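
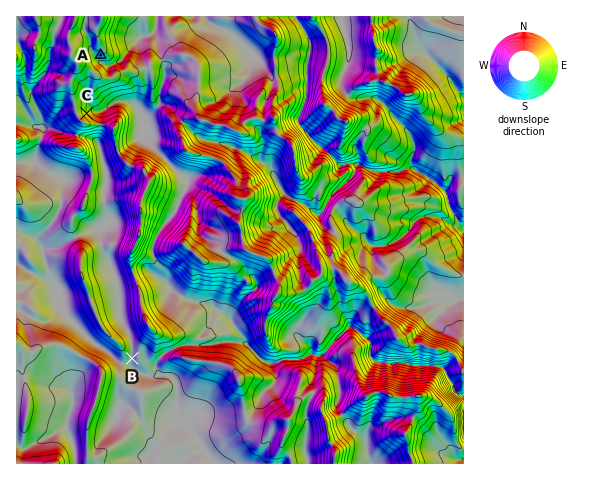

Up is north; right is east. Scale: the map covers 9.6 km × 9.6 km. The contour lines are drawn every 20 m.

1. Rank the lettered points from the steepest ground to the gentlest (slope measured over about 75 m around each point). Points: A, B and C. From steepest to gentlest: C A B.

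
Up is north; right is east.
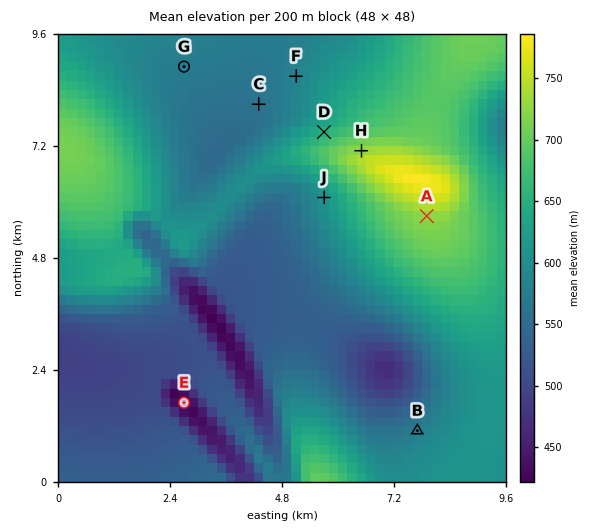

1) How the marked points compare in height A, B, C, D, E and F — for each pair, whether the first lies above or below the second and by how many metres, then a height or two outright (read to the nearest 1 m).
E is below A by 303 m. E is below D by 230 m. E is below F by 164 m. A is above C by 164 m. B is above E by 154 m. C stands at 560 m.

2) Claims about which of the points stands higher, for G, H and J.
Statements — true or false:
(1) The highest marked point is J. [false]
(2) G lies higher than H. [false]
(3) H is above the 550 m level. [true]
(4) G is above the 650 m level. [false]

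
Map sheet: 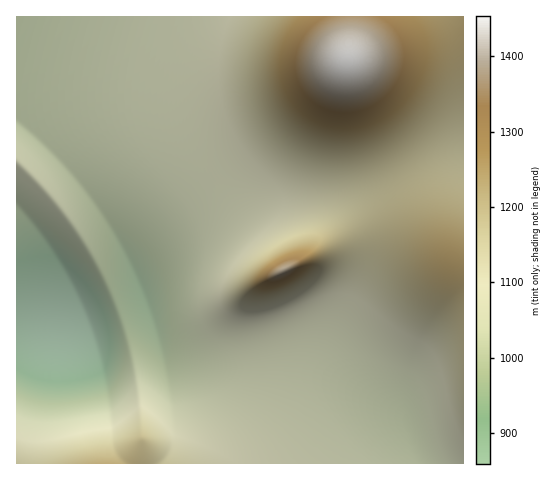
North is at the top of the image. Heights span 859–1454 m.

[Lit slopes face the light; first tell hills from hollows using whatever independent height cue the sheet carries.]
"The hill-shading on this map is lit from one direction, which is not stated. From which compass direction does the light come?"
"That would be N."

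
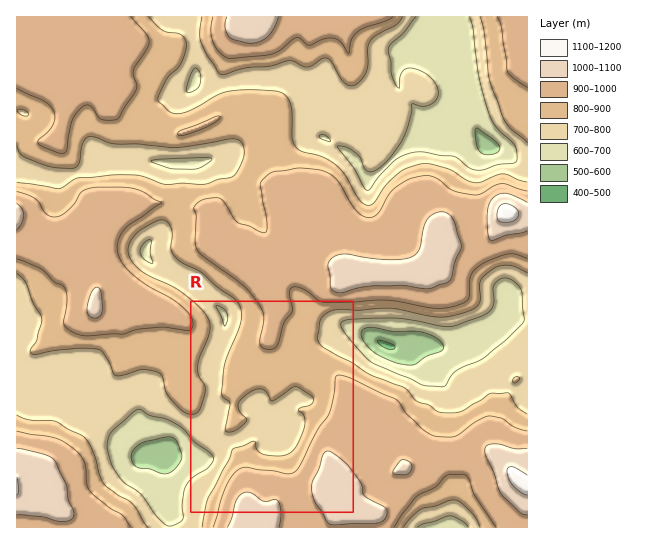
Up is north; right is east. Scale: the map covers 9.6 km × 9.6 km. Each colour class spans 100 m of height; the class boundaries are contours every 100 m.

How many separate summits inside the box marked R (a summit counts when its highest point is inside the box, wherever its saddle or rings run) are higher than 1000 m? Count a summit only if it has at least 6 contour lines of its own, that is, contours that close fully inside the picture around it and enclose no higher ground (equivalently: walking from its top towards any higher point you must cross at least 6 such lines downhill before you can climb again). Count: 0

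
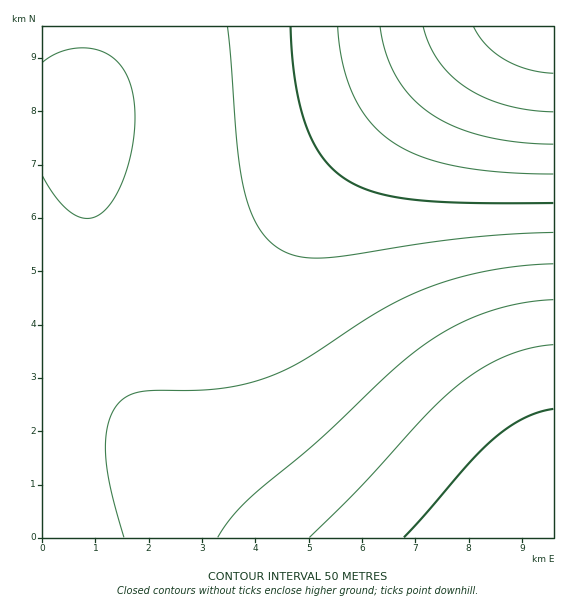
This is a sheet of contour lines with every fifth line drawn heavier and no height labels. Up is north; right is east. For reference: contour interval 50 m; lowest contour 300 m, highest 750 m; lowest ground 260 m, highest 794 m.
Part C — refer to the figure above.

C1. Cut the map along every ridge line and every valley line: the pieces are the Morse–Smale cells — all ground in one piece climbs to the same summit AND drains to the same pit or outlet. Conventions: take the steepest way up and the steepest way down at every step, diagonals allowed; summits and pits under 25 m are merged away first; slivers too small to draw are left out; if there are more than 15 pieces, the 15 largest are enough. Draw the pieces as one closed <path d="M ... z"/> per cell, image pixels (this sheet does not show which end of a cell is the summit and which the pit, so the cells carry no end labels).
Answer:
<path d="M553 26l-511 1 0 86 30 2 6 4 7 65 16 115 12 57 9 27 19 34 30 38 37 35 56 48 290-1z"/><path d="M63 114l-21 1 0 422 221 1-92-83-24-28-20-32-14-39-10-41-18-131-7-65z"/>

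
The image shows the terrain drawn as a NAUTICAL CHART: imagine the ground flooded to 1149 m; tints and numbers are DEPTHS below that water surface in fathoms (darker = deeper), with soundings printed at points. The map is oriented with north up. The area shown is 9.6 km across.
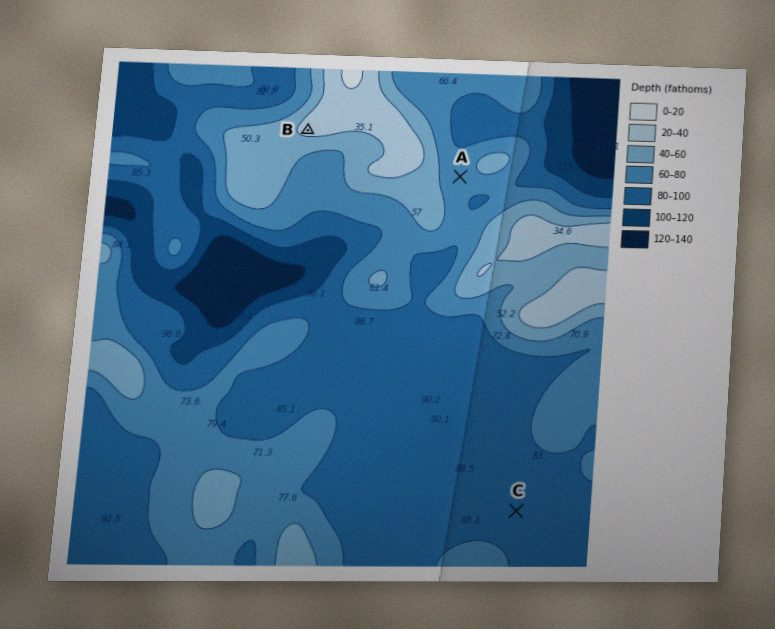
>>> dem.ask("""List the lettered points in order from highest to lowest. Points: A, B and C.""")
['B', 'A', 'C']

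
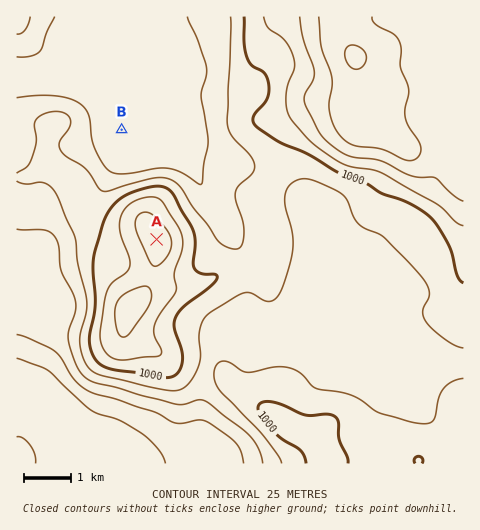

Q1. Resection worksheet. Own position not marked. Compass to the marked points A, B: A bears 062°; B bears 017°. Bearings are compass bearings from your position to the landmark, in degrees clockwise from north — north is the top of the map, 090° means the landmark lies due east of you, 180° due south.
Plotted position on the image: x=75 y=283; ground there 960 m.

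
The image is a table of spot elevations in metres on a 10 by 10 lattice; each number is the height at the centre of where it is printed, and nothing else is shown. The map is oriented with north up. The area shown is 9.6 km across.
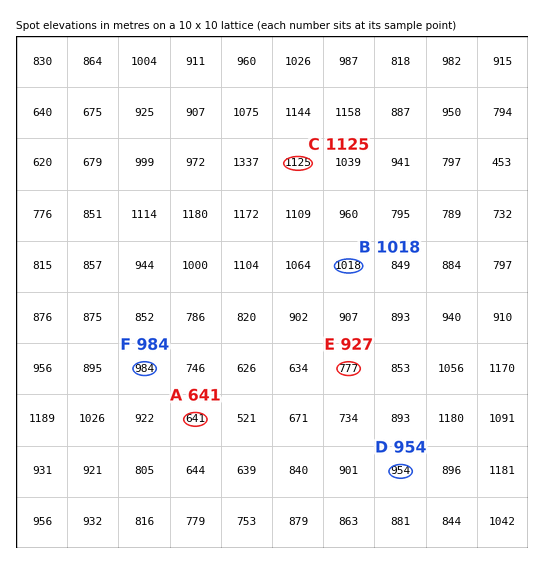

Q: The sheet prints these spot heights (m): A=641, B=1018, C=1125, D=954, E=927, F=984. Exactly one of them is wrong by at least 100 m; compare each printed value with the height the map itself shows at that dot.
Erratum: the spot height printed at E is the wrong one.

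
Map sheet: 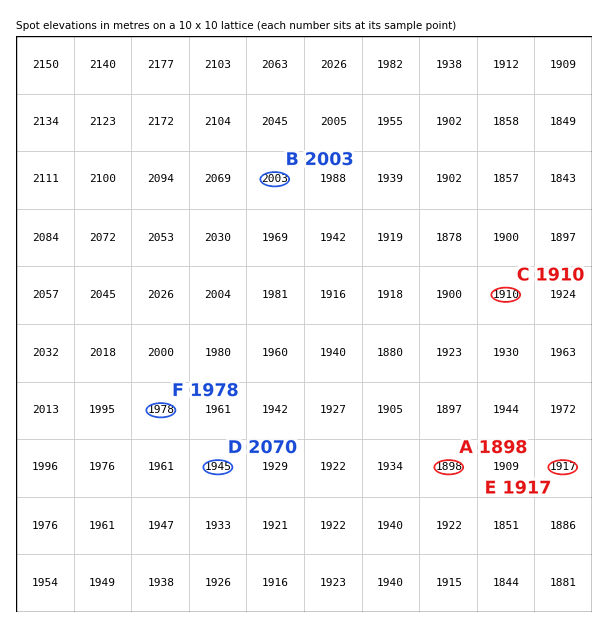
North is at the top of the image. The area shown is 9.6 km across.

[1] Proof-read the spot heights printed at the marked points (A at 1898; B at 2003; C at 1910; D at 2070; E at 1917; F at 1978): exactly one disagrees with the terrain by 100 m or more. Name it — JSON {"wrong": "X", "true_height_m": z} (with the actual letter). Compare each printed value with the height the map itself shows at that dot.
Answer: {"wrong": "D", "true_height_m": 1945}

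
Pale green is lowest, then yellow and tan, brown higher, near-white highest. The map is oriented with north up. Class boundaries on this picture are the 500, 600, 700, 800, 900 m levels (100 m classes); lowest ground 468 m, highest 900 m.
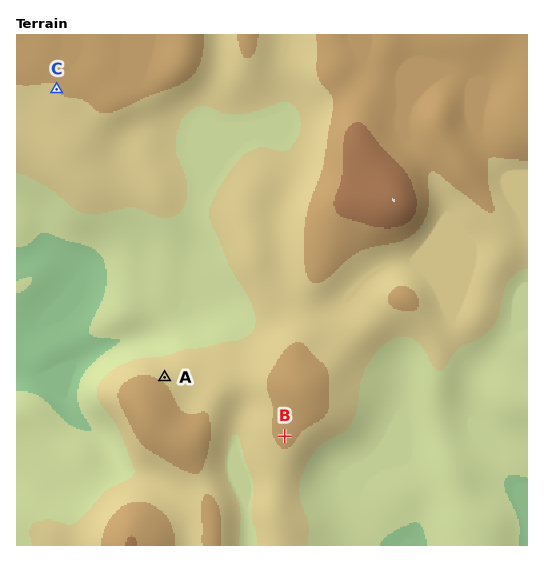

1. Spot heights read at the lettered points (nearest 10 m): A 690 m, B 710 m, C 700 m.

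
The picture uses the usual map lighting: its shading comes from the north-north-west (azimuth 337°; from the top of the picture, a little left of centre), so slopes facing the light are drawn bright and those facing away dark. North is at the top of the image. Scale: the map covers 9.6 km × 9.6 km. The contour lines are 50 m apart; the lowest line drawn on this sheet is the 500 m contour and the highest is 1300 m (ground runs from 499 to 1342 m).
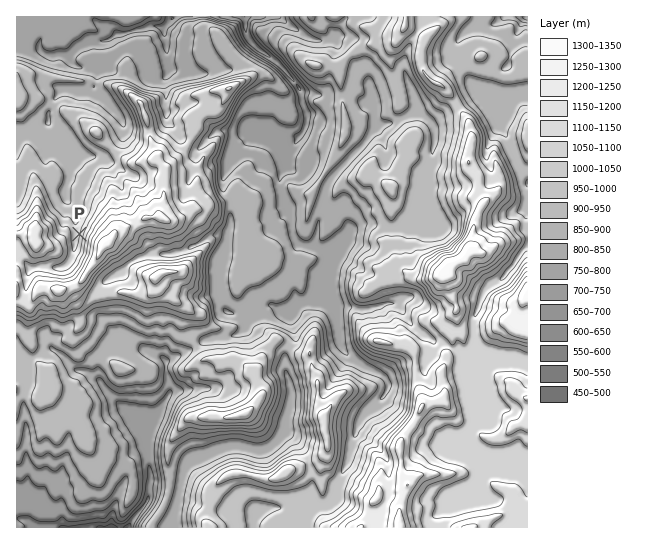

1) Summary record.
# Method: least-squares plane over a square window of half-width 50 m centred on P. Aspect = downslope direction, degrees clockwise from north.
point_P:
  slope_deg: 31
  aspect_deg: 285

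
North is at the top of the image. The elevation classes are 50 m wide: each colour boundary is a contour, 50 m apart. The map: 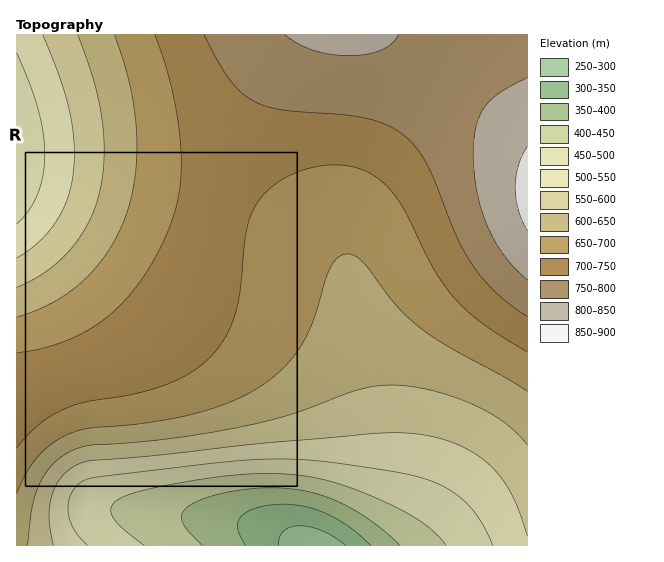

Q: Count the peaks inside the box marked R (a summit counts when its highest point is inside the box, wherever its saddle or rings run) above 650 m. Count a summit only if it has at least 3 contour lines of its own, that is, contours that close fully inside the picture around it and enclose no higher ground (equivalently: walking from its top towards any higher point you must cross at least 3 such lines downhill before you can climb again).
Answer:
0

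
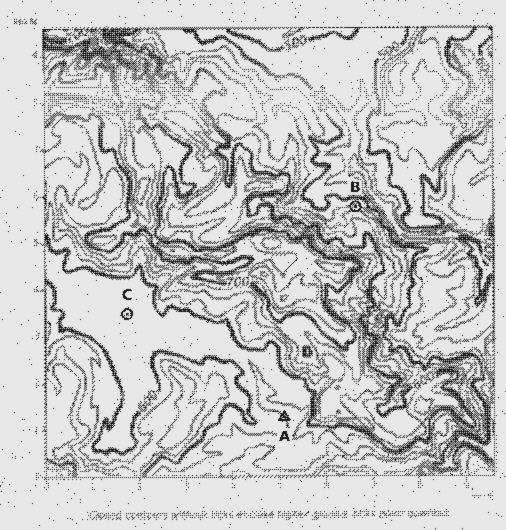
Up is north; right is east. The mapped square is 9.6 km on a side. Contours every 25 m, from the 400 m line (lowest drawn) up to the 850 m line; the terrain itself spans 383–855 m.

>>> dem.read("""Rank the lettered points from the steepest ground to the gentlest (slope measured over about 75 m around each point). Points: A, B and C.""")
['B', 'A', 'C']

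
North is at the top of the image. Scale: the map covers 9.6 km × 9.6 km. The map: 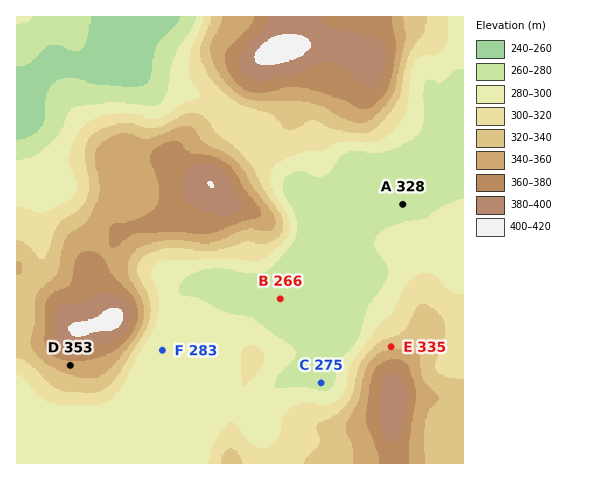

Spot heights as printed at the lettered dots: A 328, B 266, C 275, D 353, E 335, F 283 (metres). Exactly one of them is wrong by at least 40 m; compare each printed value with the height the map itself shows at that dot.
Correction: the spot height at A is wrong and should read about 268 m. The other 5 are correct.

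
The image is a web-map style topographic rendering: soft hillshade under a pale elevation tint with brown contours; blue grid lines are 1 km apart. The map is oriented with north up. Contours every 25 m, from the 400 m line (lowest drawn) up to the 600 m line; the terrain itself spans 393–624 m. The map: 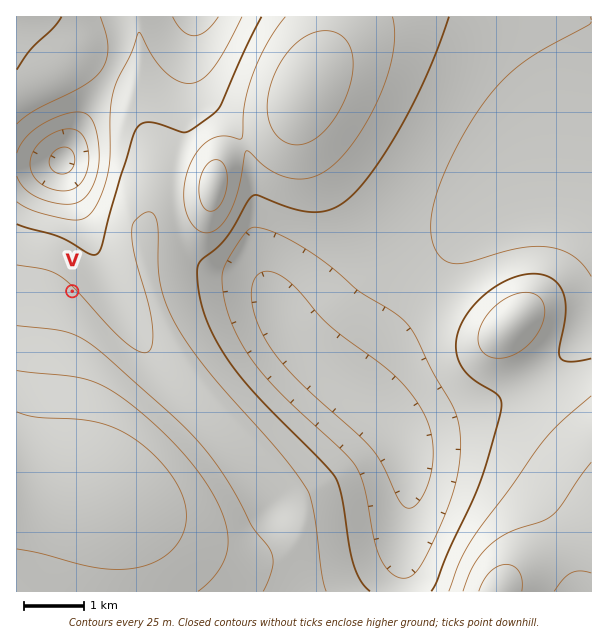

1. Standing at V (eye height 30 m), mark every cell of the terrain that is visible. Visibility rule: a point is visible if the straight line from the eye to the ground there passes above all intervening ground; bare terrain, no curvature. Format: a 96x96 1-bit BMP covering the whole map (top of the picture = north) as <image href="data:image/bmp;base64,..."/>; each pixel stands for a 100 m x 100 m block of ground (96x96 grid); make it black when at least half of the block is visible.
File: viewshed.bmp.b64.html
<image width="96" height="96" href="data:image/bmp;base64,Qk2+BAAAAAAAAD4AAAAoAAAAYAAAAGAAAAABAAEAAAAAAIAEAAATCwAAEwsAAAIAAAAAAAAA////AAAAAAAAAAAAAAAAAAH/gAAAAAAAAAAAAAH/gAAAAAAAAAAAAAH/wAAAAAAAAAAAAAH/4AAAAAAAAAAAAAH/4AAAAAAAAAAAAAH/8AAAAAAAAAAAAAH/+AEAAAAAAAAAAAH//AcAAAAAAAYAAAH///8AAAAAAAYAAAH///8AAAAAAAcAAAD///8AAAAAAAcAAAD///8AAAAAAAMAAAD///8AAAAAAAEAAAD///8AAAAAAAAAAAD///8AAAAAAAAAAAD///8AAAAAAAAAAAD///8AAAAAAAAAAAD///8AAAAAAAAAAAH///8AAAAAAAAAAAH///8AAAAAAAAAAAH///8AAAB+AAAAAAH///+AAP//AAAAAAH////AP///gAAAAAH/////////+AAAAAP//////////AAAAAP//////////AAAAAP/////////+AAAAAf/////////+AAAAAf/////////8AAAAA//////////4AAAAA//////////wAAAAB//////////gAAAAD//////////gAAAAD//////////AAAAAH/////////+AAAAAP//gAH////8AAAAAf//AAD////8AAAAAf//AAD////4AAAAA///AAD////wAAAAB///AAD////wAAAAD///gAD////gAAAAH///gAD////gAAAAP///wAD////AAAAAf///wAD////AAAAA////4AD///+AAAAB////4AD///+AAAAD////8AD///+AAAAD////8AD///8AAAAH////+AD///8AAAAP////+AD///8AAAAP/////AD///8AAAAf/////AD///8AAAAf/////gD///8AAAA//////gD///8AAAB//////wD///+AAAD//////wD///+AAAD//////4D///+DgAH//////8D///+HgAP//////+D///+PgAf////////gf/+fgA/////////AP/+fgA////////+AH/+fgA////////+AH/+/gAf///////+AH///gAf/Af////8AH///gAP+AH////8AD///gAP8AB////8AD/+/gAH4AAf///8AD/+/gAH4AAH///+AH/+/gADwAAB///+AH/+fgABwAAAf///AH/8fAAAgAAAP///gP/8fAAAAAAAD///4f/8PAAAAAAAA//////4OAAAAAAAAf/////4GAAAAAAAAH/////4GAAAAAAAAD/////4AAAAAAAAAA/////wAAAAAAAAAAP////wAAAAAAAAAAH////wAAf8AAAAAAB////gAf/+AAAAAAA////gAf/8AAAAAAAP///gAf/8AAAAAAAH///AAP/8AAAAAAAD///AAP/4AAAAAAAD///AAP/4AAAAAAAD///gAP/4AAAAAAAD///gAH/4AAAAAAAD///gAH/wAAAAAAAD///gAH/wAAAAAAAD///gAH/wAAAAAAAD///gAD/wAAAAAAAD///gAD/wAAAAAAAD/+fgAD/wAAAAAAAD/+fgAD/wAAAAAAAA="/>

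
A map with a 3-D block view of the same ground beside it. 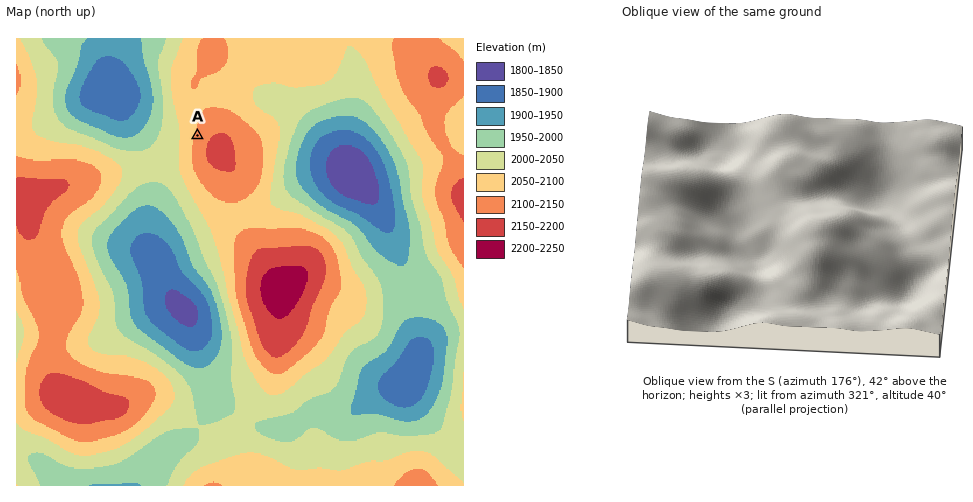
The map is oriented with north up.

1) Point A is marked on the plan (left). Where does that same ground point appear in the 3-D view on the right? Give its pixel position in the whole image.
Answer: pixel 771 159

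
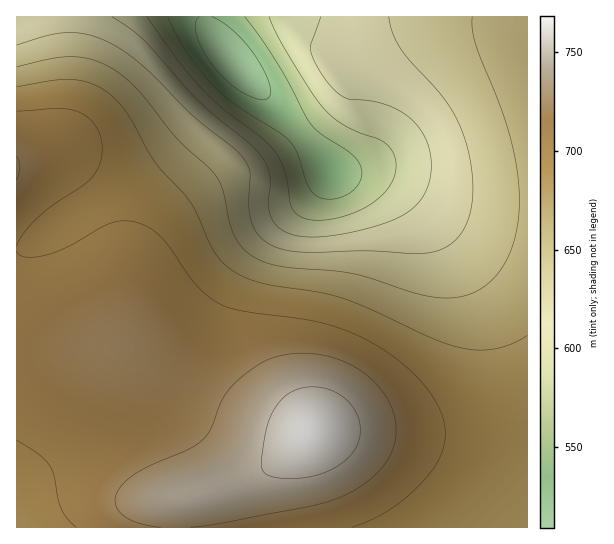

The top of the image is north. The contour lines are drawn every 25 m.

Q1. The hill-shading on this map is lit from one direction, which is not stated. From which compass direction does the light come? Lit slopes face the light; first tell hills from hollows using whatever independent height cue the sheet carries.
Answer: W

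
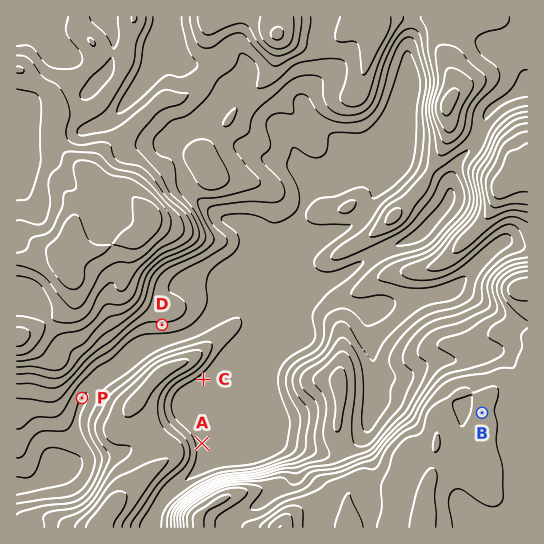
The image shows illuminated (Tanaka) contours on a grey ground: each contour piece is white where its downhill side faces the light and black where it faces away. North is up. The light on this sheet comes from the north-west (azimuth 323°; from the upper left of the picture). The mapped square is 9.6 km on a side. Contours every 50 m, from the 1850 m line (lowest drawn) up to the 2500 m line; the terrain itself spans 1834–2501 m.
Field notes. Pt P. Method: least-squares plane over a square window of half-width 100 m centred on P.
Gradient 5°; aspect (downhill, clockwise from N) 127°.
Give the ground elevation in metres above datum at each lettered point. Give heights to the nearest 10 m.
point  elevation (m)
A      1930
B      2410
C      1930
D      1990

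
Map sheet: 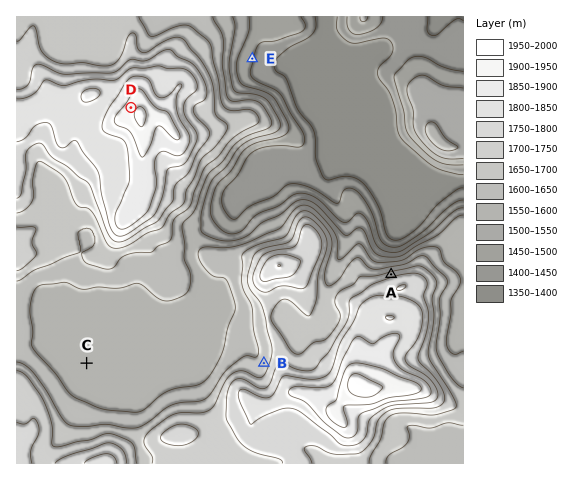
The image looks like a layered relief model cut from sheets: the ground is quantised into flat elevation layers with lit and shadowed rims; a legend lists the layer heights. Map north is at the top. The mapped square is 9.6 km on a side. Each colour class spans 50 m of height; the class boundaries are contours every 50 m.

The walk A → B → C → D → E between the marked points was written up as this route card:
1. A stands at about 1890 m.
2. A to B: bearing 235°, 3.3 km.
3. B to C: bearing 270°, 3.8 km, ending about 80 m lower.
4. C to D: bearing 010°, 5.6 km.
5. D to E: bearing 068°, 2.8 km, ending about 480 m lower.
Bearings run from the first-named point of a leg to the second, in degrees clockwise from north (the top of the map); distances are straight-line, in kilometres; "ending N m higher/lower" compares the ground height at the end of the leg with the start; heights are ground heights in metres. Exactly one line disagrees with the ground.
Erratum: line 1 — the height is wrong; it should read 1730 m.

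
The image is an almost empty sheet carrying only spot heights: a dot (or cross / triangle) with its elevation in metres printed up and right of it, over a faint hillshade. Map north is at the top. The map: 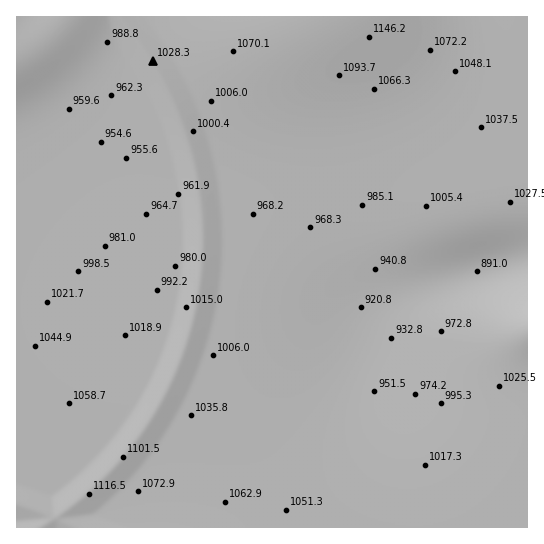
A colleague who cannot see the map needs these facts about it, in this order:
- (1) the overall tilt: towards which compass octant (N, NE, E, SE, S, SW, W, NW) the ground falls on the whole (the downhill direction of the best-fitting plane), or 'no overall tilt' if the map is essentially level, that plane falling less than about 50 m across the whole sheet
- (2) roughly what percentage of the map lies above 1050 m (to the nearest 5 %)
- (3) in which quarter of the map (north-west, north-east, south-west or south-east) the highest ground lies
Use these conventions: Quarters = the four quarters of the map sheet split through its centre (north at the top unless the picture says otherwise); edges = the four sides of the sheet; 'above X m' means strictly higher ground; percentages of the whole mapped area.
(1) No overall tilt - high and low ground are spread across the sheet.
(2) Roughly 20 % of the ground is higher than 1050 m.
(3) Look to the north-east quarter for the highest ground.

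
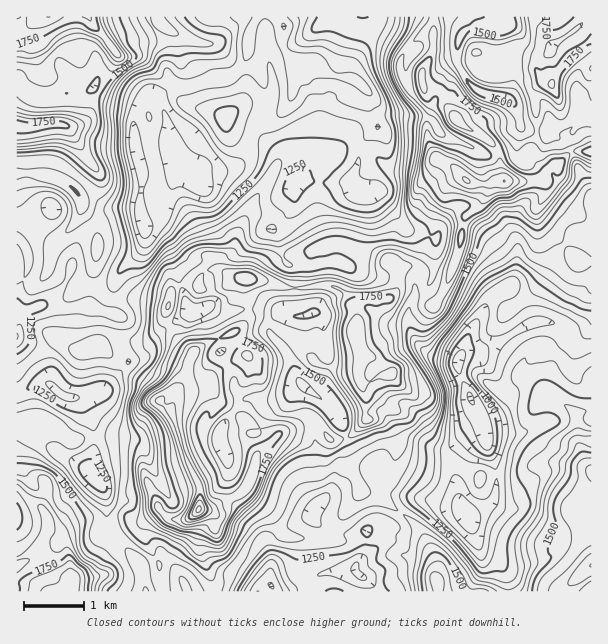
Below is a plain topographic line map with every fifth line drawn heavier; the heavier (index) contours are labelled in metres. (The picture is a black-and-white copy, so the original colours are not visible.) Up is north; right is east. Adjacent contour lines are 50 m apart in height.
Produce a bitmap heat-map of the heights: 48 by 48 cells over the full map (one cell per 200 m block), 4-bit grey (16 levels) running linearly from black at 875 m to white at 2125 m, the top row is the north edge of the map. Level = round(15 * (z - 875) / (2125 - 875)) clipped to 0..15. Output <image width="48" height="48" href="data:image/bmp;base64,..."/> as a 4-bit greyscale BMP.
<image width="48" height="48" href="data:image/bmp;base64,Qk32BAAAAAAAAHYAAAAoAAAAMAAAADAAAAABAAQAAAAAAIAEAAATCwAAEwsAABAAAAAAAAAAAAAAABEREQAiIiIAMzMzAERERABVVVUAZmZmAHd3dwCIiIgAmZmZAKqqqgC7u7sAzMzMAN3d3QDu7u4A////ALvMy6h2ZmZmdlMiNEREREVXmYd2ZniZmau8y6l2Z3ZndmQzRERENEVniYZVVWeJmqqruoh2Z3d4h2VDRERENFVniHVERWeImqqqqHd2d3eJmHZVVVVVRFVmd2Q0RWeIiaqqmHd3iImquoZWZmVVVVVWZkMjRWd4iKqqmHZ4iavMy4dmZVVVVVVWVDIjRFZ4iKqpiHZ4mrze3Kh3ZVVmZVVlQyIjNFZ4iKqYh2Vnm6vOy7qHZlVWZmZUMyIjNEV4iJmYdlVnmqvNu7uXdmVWZmZUMyMzNFV4iIiYZUVnmqvMuquod2ZmZmZVQzMzNFVniYh2VEVnmazbqau5d3d3ZmZlQzMzNFVniXdlVVVnibzLqau6mIh3dmZlQzIhNFVWeGZmZlZnibzKmaqrqYiId3dlQyIRI0VWd2ZmZVZnib26maqqqYmImId2VCERI0RVZmZmVVVnms26qqqZmYh3mpiHZCEBI0RFVVZVREVYrN3LuqmYiId4qpmIdSECNEVVVVVERERXrN3MuqmYd3d5u6qZhSETREVVRFREVVVXirzMuqqpd3iKu7updCEjRERURFVFVmVmeKvLuquph4iau7uoYxEjNERERFVVZmZmd5vLqrupiJmau7qXUxEiNEREM0VmZ3Zmd5q7qqqoiZibu6mGVCEiM0RDM0VmZmZmeJmqqqqYiIibu6mHdTIjMzMzM0VVVVVVaJmJmaqYiIibu6mIh1MjMzMzNERVVVVWaKmIiZmYiIiauqqJmWQzMzM0RFVVVVVWaJmJmaqZiIiaurqZmYVDM0RFVVVVVVVVZ5mZmqqqmZmpmZqZmZZUM0RVZlVlVWVVV4iZmqupiIiIiJqZmadlREVWZlVmVWZURXiJmZmHd3d3iJqZial2VVZmZlVmZmZUNFaIiId3d4iIiJmIiKl3ZmZmZlVmZmZUI0Vnd3ZlZneHd3d3eKqHdmd2ZlVWZmZTIjRVZnZVVmZ3Zmd3iJqYd3h3ZmVVZ2ZTIiNERWZlVVZlVVZ4iaupiJmHdmVVZ2ZTIiMzNFZlVVVUREV5mqu7qZqYdmZmd3dTIiIiI0VlRFVEREV6q7zMy6qph3d3d3dTIiIiIzRVVEVEREV6u83M3Lu6h3d3eIdTIiIiIzRFVVVURFV5vMy7uqq6mXd3iIZSIiIiMzRFVVVVREV5vLqruaqqqpmZmYZCIiIiNEREVVVURER5qqq7qZmZmruqqYdCIiIjRURERERERDR4qbu7mImJmaqqqYZCIyI0RURDNEREREV4msu6mImZmIiIiIZTIiNERERDM0RDM0V5q7uZiJmZiIiIiIdTIjMzREQzMzMzM0aau7mHeJqqiYiIiIhkMzMzMzMzMzMzM1iruqiJmZq6mYiIiIiGVDRDMzMzMiIzNGmbuoiZmaq7qpmYiImodURERDMzMiMzNGiaqYmZmaqqqqqpmYqYdlVVVDMzMzNERWeZqYiZmZqqqru6maqHdmZVRDMzI0RFVVaJqYiHeJqqqru7u7mHZmVERDMzI0VVVVZ5qYh3d5q7qg=="/>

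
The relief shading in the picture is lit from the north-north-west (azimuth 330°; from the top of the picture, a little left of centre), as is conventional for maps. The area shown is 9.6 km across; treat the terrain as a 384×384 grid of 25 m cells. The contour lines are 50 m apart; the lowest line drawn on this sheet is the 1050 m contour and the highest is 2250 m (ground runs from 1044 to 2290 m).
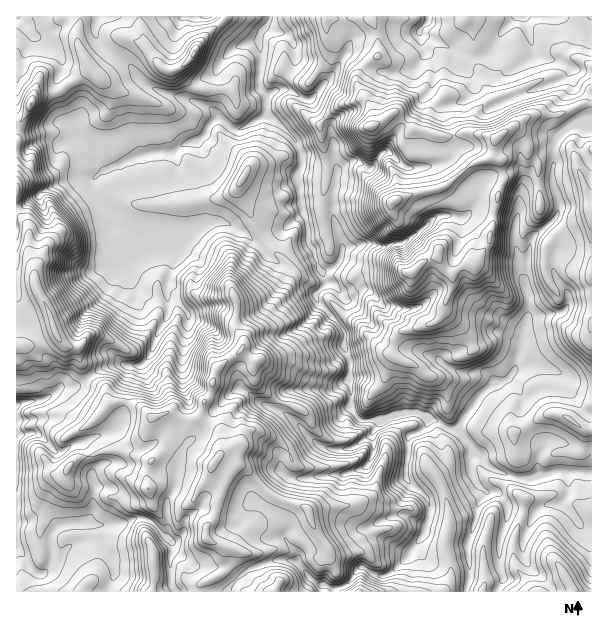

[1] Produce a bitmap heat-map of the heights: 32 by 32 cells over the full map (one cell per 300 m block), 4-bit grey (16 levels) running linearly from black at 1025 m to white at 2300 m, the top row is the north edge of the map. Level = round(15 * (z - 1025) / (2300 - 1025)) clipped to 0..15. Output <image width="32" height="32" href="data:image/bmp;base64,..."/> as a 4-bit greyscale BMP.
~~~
<image width="32" height="32" href="data:image/bmp;base64,Qk12AgAAAAAAAHYAAAAoAAAAIAAAACAAAAABAAQAAAAAAAACAAATCwAAEwsAABAAAAAAAAAAAAAAABEREQAiIiIAMzMzAERERABVVVUAZmZmAHd3dwCIiIgAmZmZAKqqqgC7u7sAzMzMAN3d3QDu7u4A////AJmaqr3N3d7tu6qZmId3mamJmqq9zN3d3My5h3d3d4mXiZmavbzu7czduodnd3d4homZmby87t3M3KmYZ3Z2Z2aJmZq8ze7d3du6mHd2ZmZmmrurzc3u3cy6qpdnZVZmVYvLq83d7uy6mYiFZ1RVVVWbu7vN3e7supiHhmZUVmVWibu7zd3e7bmHZWVVRFZlZomry83d3dyohlREREVWZneImrzMzNy6mYZGVVZUVVZmmZmqmKnMu5hlNnd3ZUVVVqqqmHeHvcyodUaIh3ZVVVfLzJh1dqvLqHQ3iIeIZVV5vMqnVVV6yodURompmGVWiby4ZUREarmGQ0Vomqh2Vnm8p0MzNXqoZSM0aqqph2d5u4QyMzRZhlQyNIu7u6doibuFMiIjRmRDIjR6zLynaImqljIiIjRDMyM0d5u7t3iJqZUyIiIzNDIjRquZqrd4iodjIjMzM0QyI0i8uqqoiYqFMiIiMzRUMjNHq7uqqYiahTIiIiIjRDEjRomaq7qYmmQyIiIiIjQyNFh5qqq6qZlkMjMiIhISEUR6qqqqu6mIdDMzMzMhIRNFeqqIiImpmGZDREQyIyESNXmId3d3eIhVRVVEVDIhI0R3ZmZmZmdnREVURVZCISI0VmZVVVVWZjNFRFVFUhASRVZlRVZVVWUzREREMzMhEkZWZUVmVVVV"/>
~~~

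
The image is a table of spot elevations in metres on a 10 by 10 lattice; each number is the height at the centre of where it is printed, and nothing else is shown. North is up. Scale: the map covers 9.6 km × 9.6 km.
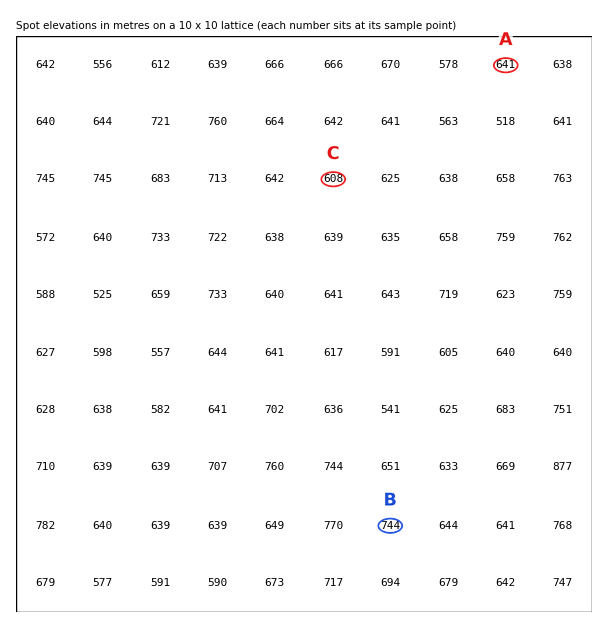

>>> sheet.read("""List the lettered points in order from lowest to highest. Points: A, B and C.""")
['C', 'A', 'B']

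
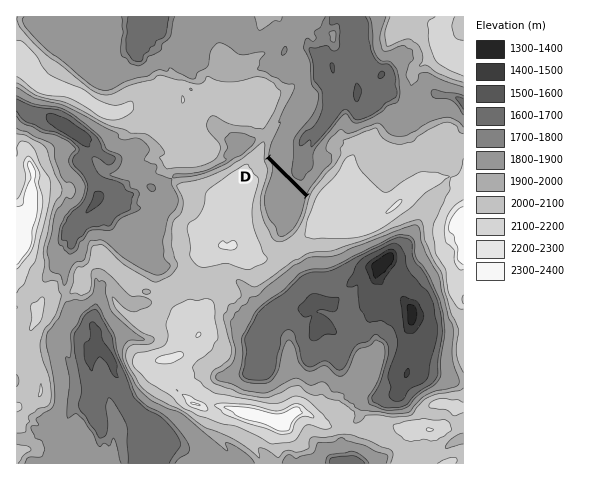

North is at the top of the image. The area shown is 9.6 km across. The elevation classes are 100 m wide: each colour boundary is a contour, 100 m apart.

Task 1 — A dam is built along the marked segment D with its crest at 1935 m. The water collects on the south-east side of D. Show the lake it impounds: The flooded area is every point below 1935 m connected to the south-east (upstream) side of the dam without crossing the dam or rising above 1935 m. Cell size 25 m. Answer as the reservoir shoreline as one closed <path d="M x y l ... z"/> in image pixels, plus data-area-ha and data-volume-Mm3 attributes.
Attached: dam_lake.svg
<path d="M271 163l1 10-8 19-1 14 3 9 9 14 1 6 3 3 4 0 4-3 11-12 6-14 2-12-35-34z" data-area-ha="87" data-volume-Mm3="72.59"/>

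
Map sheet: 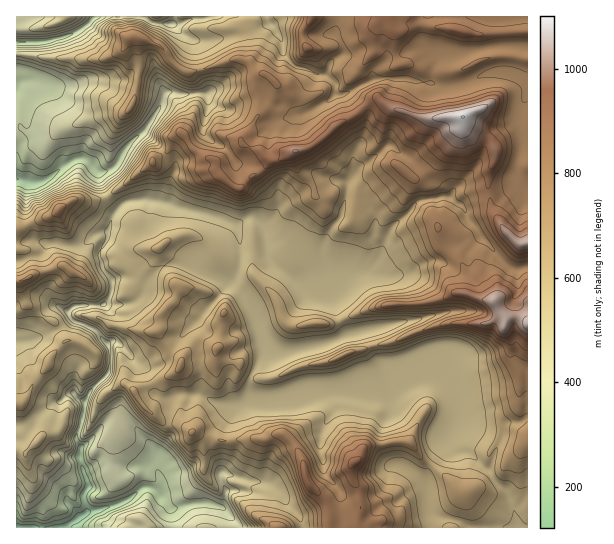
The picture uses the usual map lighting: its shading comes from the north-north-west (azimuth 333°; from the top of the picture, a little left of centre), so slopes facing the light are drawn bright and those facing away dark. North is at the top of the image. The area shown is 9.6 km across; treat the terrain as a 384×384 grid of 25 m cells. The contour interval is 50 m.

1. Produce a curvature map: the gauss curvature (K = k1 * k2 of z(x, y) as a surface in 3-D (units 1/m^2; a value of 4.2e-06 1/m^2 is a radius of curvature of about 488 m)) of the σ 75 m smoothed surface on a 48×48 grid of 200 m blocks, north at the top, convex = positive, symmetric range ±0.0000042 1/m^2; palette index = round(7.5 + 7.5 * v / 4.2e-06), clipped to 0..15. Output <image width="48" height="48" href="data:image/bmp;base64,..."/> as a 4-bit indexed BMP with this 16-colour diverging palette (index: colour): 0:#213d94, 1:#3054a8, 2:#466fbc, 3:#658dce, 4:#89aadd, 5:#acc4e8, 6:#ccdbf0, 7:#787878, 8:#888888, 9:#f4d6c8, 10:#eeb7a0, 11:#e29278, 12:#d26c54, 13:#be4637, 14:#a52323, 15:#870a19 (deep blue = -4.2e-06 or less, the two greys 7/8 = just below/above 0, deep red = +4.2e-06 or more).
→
<image width="48" height="48" href="data:image/bmp;base64,Qk32BAAAAAAAAHYAAAAoAAAAMAAAADAAAAABAAQAAAAAAIAEAAATCwAAEwsAABAAAAAAAAAAlD0hAKhUMAC8b0YAzo1lAN2qiQDoxKwA8NvMAHh4eACIiIgAyNb0AKC37gB4kuIAVGzSADdGvgAjI6UAGQqHAHsodVp5ibU2mYdrV/sYeHd3l4d3d3d3h2iIp7Vomnmod3uKl3Z4V3eHh4iHd4d3eIh3hxpmlmh3aId5d3hnR3d3eHeHiIh3h3l3h3iJdliHZpNGd4mMd3aHeIeIiIh4h3mIeWiJlnd3SoWHeIiKcoZYh3eHl4lWd4doZ6Z3h3iJfJ13eIiJtplqqIdlh3eJiIh6bGh3d4iYVGl3eHZ5eJ3JuZZHmHd4h3eHaMqIh4mZl2doiHVol4jjBoqIiHeHiIiHmVSIh4hJ1mdXlol4l3inR6ioh3h4iHd4oVh4dng2uHiHd7lWh2d2yHKIeIiHd2Z3mYl3Z7hneIiHd3d2d3d2iIeneIiHd8h3moiMmIeHd3iIiHiHd3eHeHemeIiHiIeHRqmleoeHd3d4h3eHd3eHeHdneId3h3d3eIB1eFZ3eId3eHeId3eHeHd3d4iId3dodbn2eYd6doeHV3d4dniHeHd3d3eHeHead44Hh4iMd4eLeId3eqh3h3eId4h4d4eGeH8HV3dXZ5h2eId3iLxlh3iIiIqGd3iHmKf3Z3Z4d4iId3Z4h1d0aYiZmqh1Z3iFOFSVd6mId3Znd3mHl3iImJg0d3lPaXdqhmpnh3d4h3mHh4Zp9wZ4iah2l2lJSYhWuoPVeIiIiH+HiHeHeIZV/Fh3estVd1d2eYR3h4hXiDVXh4iIiIh3ykZkaFLKaIeYd5woiIiaeHh3d4eIiIh2eJiHq4iJaH82ieh5Z4apd3iHh3eIeIh3iImXZ3h3l6c02Hhpd3ZXh3h3eHeIiIh4h4iGd3d3dnWWh1d4d3h4iIh3eHh3h4h3h3d3d3iHV3iWZ3d3d3qIh4h4eHd3h3h3d3eId3h3m4h4ZoeXd3iIh3d4iHd3d4h3h3iId3h6Z4B4iId3iHd3d3eHeHeHdniHeHeJh3d6iGSdyHeHiHd3d4hmh3eHmXiHd2e5h4dniYZtq4RIh4eHd4dmVnh4iHd3d3hHd4dneHuYe5IFeIiHd4fvd4h3iHd3h3h3mHd4iFuIdG+WSIdXiYd1eLl2d4h3d4l3iIdYh3h2dW16iJlXmIeYZIg4h4iHiId3d3eHiHeYhWlnh/h5aKd4iWmHeHeHind3iHiJZ3iHiIhndrA3RYR3d3rGd3iHd2h4iIaLZ3d3eHd2d4a6SXipeHiFeIiniIh4eIdYZ4d4h3d2dli/l6iGeIiIeoeHeHd3eId4h4d3d2Z891d3SHiXeIiHeIdXiHVoipd4iHd3iHdn+2pmp4WHd3d3d3Y3iYeIiHnYeHd4h3h4eXhnCLiHd3h4iJl+l3iYiIenV4eIiHd4dYyHaLiHiIh3lXdXWHeIh3dlZ4iIhoh5VHmM1HeGmXiHl4mJV4d3iHiHh4eIeIaXVmZ1ZVd2eIIXZ3d3eZd3eIiIeFZ3d3ZphoWImYi4h5bPd3h4dneIiHd3d1e2mHd3mVl2iIdnZ4qLd2d3d3iIh3d4iHeId4af7oeViId3d4aDmIeIeId3m4hneHeI208UCFL3Z3iIh3h7hneIh3d3d3iIhw=="/>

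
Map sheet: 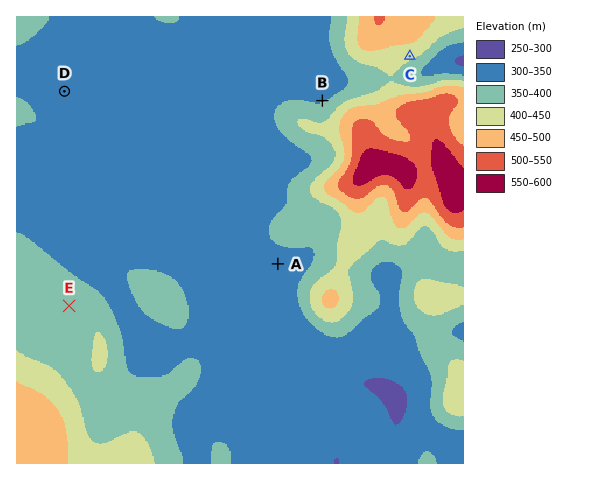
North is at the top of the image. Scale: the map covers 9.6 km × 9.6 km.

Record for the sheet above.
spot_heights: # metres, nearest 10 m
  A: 330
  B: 350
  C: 410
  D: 320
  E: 360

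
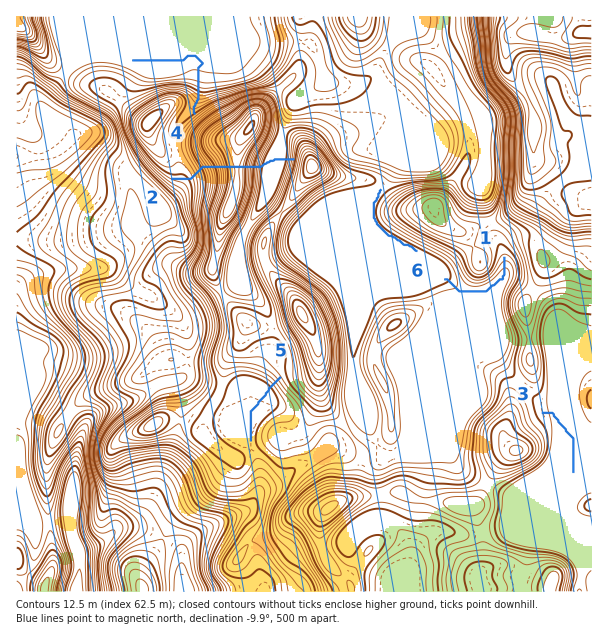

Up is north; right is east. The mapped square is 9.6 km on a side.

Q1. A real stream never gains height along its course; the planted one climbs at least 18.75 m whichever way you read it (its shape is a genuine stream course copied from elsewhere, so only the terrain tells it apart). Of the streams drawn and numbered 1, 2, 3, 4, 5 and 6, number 2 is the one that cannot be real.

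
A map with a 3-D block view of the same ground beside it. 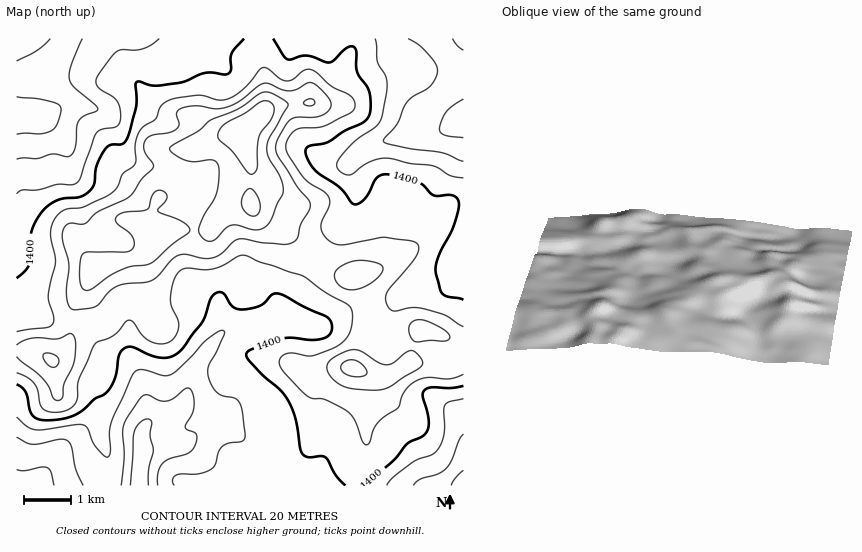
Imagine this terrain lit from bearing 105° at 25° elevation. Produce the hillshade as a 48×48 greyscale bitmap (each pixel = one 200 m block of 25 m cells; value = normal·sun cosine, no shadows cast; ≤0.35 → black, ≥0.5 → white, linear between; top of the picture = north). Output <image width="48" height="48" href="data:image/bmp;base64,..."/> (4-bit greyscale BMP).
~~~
<image width="48" height="48" href="data:image/bmp;base64,Qk32BAAAAAAAAHYAAAAoAAAAMAAAADAAAAABAAQAAAAAAIAEAAATCwAAEwsAABAAAAAAAAAAAAAAABEREQAiIiIAMzMzAERERABVVVUAZmZmAHd3dwCIiIgAmZmZAKqqqgC7u7sAzMzMAN3d3QDu7u4A////AIhlVFVnv9UANnd3dlV4mIh2V4rNy6qrzIiGVEVnv9YANmZmdmVniIh2Vom8zLmbzImXVEVnv+cRRVVVZ2ZWd3h2VnmrzLqrzXiYdEVov+gzRVREZ3ZlVmeGVWiau7qrzWiZhkRoz9hFZmVEV3ZmVVeHZVeaqqq8zGeaqGVpzthEZnZVVmZ2VFaIdVeZmZq8zFaKu5d63tlUVWdmVVZ3VEZ4dVeZmJrMyzNovMqK3duGZVZ2ZVZ3ZEZ4dmeZmavMuiElneyqzcqIh1VmdlZ3ZEZ3dneZmavLqSETjOyqzcp4mWRWd2ZmVFZ3Z4iaq7u6mUMknNuazcp3mnRGd2ZmVFd2Z4iazdupqlQ1rduZzcl3m4VGd2ZVRWdkRomZrNuZq1RGruyazKh4q6ZFZmZURXdCJYqYeKuZmlVXneyqu5d4rLhVVWVURnYxFIqXVYmYmURXi9yquoZ4rdt1RVZURnZCE2iGVXmImkRWaLuZqnVpvdymRVZVVnZTIleHVWiImkRVRpqIqXVovNy5dmZmZndlM1eHVFeJmlVUNZmImXVYq7vKh3d3d3d1Q0aIU0aJmmZUNYmZmHZomqq5d4iId3d2VFaIdVZ4iWZkNHmrqIeJqpmYZomZh3d2ZmeZh2d3eGZkM1i8qYiaqpmYZnmYdndmZ4mqmIiId1VTIia8upmrupiYdniIdnZVV5u7upmZmFVDIRScupm8y5iZh3iHd3ZVVXm8y6mZmVVDIQNpqZm925ibqXd3d3ZmVWeKu7uqqlVDISRneHec24icy4d3eId3ZWZ3iau7qkRDEkZmZmZ6yoeb25d3iIiYdmZ3d5q8u0QyE2d2ZlVoqoeKy5iZiZqpdlZ3d3iru0QxFGZmZmZniId4qYm7mau6hlVniHeKu1QxFFREVnd3eHdnd3nMqazLl1VniId4u1VCI0MiNGd3d3dmVWnMqavMuGRWiIh3mlVENEMiIjRniHdlRFi7qqq7unRGeIh3iWZVVUIzMhJXd3d1RFiqu7qaqWRGeIiHd3dlZkIkQyJGd3d2VGiqzcqZmFRGd3iId3dmdjEkVTJFZnd2VGir3cqql0NGd3eJh3dmdjETVkNFZnh2VGnN3cuqqFRGd3Z4iGZmdjETVSE1ZniHVHzv7Lqau5ZVd3ZniGZmZTITUwA1VFd2VZ3//KmavLqHd3d3d2ZlVDM0UgA0QzRDRpz//amavMy6mYiId2ZlQzRFQQE0QzMyJHrf/qmru83cupmZiHdlQ0VVMRMzNFVCETav/aq8u73tupmqqYd2ZUVVMjMzNFZkEAFs2om8u73dypmaqoh3dlVVVEVUREZ2MAA4l1e8qrzcupmamYh3ZlVWVWZmVVV3UgA3dDarmJu7upmamXd2VERVVWd3ZlZ3dSFIdCaqiJqqqZmZmXd2VEVURWd3dmZndUNphDaYeKqpmZmZmWZmVEVVVWZnd2ZmZVV5llaHaKupiImZmWZmVEVVVmZWd2ZmZVaJl2d2V5u6iIiZmWZmVEVVZ3ZWd2ZmZVaJmHdlVou6mIiZmQ=="/>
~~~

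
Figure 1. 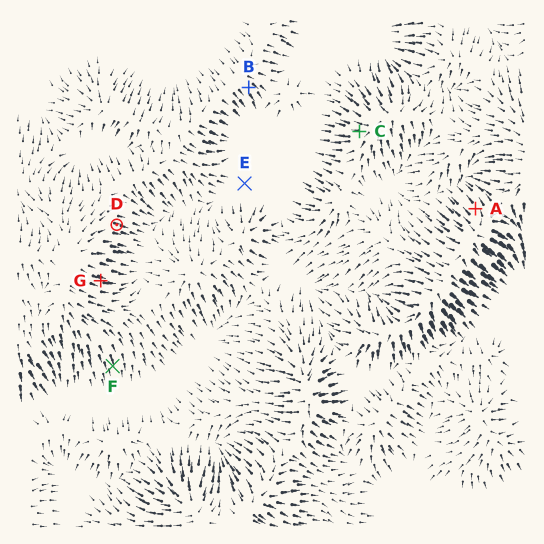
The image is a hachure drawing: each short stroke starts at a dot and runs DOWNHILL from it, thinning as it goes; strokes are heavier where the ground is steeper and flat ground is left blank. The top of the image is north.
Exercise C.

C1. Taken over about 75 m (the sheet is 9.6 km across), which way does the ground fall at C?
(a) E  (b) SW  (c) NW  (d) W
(d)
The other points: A NW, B SE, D E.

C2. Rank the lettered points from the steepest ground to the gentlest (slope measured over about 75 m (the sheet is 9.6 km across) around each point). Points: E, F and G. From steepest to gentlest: G F E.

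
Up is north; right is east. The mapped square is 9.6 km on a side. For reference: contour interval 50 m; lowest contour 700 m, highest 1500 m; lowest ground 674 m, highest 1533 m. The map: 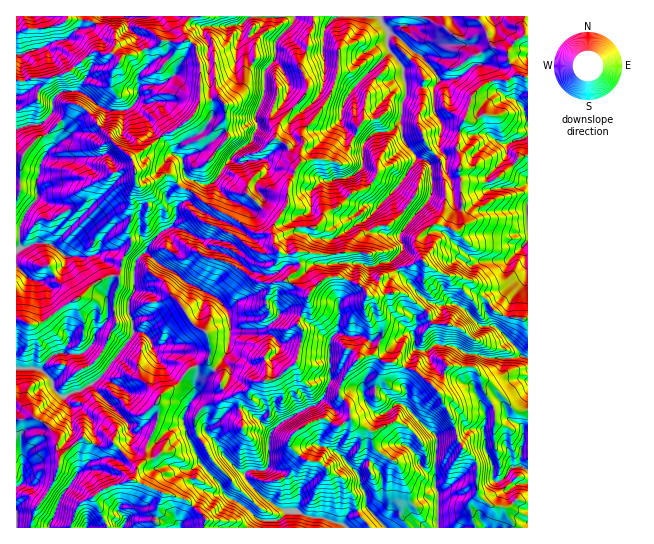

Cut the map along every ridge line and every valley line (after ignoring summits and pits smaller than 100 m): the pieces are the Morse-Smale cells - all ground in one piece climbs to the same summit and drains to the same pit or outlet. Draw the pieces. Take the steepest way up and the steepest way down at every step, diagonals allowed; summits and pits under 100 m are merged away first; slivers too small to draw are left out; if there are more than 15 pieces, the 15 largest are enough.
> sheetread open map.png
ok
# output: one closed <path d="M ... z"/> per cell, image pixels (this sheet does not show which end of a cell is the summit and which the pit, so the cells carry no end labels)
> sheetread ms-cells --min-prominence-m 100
<path d="M527 16l-214 1 0 10-5 11 0 9-8 18 8 24-4 8-25 28-3 13-17 14-12 3-6 4-8-3-20 27-12 1-11-4-5 9 6 2 18 14 26 14 14 10 8 4 14 2 4 11 6 7 16 0 3 9-1 8-13 10-12 3-7 12 0 11 2 5 20 17 10-5 9-20 1-10 13-13 13-4 7 1 16 7 11 11 6-5 6-13 8-1 8-6-5-9 11-11-3-16 31-37 0-31 14-5 1-4-1 10 7 16 3 24-10 19 9 5 4 0 3-4 2-26-3-44-3-6 3-24 5-8 8-25 10-9 11-5 12 1 11-6 11 2z"/><path d="M337 276l-15 4-13 13-1 10-9 18 0 5 4 4 0 8-6 21-19 18-5 3-15 1-11 10-16 4-8-6-2-12-10-11-2-7-3 4-10 4 1 7-2 8 0 13-12 23 4 17 13 27-9 9 0 7 7 10 15 5 10 0 16 10 22 17 14 0 2 8 130 0 1-3-7-10 3-33-4-15-3-2 14 6 10-3 6-6-6-20-12-14-14-7-20 10-6 0-12-6-6-6-3-16-8-6-1-6 10-22 9-10 5-3 11-1 12 8 11 0 8 5 10 3 4-24 6-16 8-8-4-4-2-8-24-18-8-1-22 5-4-1-2-5-9-7z"/><path d="M187 189l-2 1-1 11-8 6 0 12-3 6-8 6-4-6-1-15-5-5-6-1-9 6 0 25 7 10 0 5-12 13-12-6-5 19-9 0-14 7-14 14-15 7-24 19-13 1-7-4-6 1 0 98 18-2 8 4 15 17 0 13 4 5 22-19 10 7 3-3-4-19-4-7-10-8-8 0-6-9 9-6 10-3 16-10 35-47 11 1 6 6 1 7 3 3 32 4 10 14 9-4 3-4 2 7 10 11 2 12 8 6 16-4 11-10 15-1 5-3 19-18 6-29-5-6-9 4-11-11-4-1-7-10 0-11 4-5 0-4 6-5 9-1 13-10 1-8-3-9-16 0-6-7-4-11-14-2-8-4-14-10-26-14z"/><path d="M187 40l-5 3-20-2-9 7-9 2 4 11-1 6 7-7 8-1 10 8 3 7-13 10-20 1-5 5 2 7-3 5-7 7-9 2-1 10-8 12-1 4-27-29-19 22-3 9-16 15-5 11 0 8-4 9 1 16-13 17-4 10-1 14 2 9 14-5 10 0 6 1 15 12 20 1 17-6 11 0 10 6 7-11-3-20 3-5 1-28 4-7 0-15-5-13 16-10 16-13 11-4 13-10 8-7 5-12 0-39-4-16z"/><path d="M374 355l-11 1-6 3-12 16-6 19 9 9 3 16 6 6 12 6 6 0 20-10 14 7 12 14 6 20-10 9-17-4 4 15-3 33 7 12 66 1-3-27 6-7 0-28-2-7-12-10-4-7-6-21-13-27-25-23-10-3-8-5-11 0z"/><path d="M398 271l-9 5-8 1-6 13-7 5 7 2 24-5 7 3 22 18 1 6 4 4-8 8-6 16-3 24 21 20 10-24 24 0 8 6 4 8 8 4 24 26 12 0 1-92-25-3-14-11-4 6 7 14-9 2-24-22-20 0-9-2-11-8-12-17z"/><path d="M454 365l-9 4-8 22 16 30 6 21 17 20 1 32 12 10 5 3 8 0 5 4 7 17 13 0 1-117-13 0-24-26-8-4-9-13z"/><path d="M142 332l-9 1-4 8-30 38-16 10-10 3-9 6 6 9 8 0 10 8 8 20-1 8 2 2 8 2 8-4 23 23 1 3 8-10 2-14 10-23 2-24 6-6 10-5 12-16 9-5-3-7-6-6-32-4-3-3-1-7z"/><path d="M77 104l-5 2-5 11-20 18-11 4-15 21-5 1 0 158 13 5 16-3 21-17 15-7 14-14 14-7 9 0 3-9 2-10-9-6-11 0-10 5-14 1-13-1-15-12-6-1-10 0-10 5-5-1 0-22 4-10 13-17-1-16 4-9 0-8 5-11 16-15 3-9 15-15 4-8z"/><path d="M195 367l-6 2-14 18-10 5-6 6-2 24-10 23-2 14-8 8-4 12 30 14 23 7 19 18 0 10 70 0 0-8-14 0-22-17-16-10-20-2-11-9-1-11 9-9-13-27-4-17 12-23 0-13 2-8z"/><path d="M313 16l-120 0-2 2 6 7 4 2 28 0 13-3-2 17 7 10 2 10 16 9-1 25-8 18 1 16-5 12-11 7-8 7 1 2 7 2 21-8 14-13 0-5 5-12 23-24 4-11-8-21 7-14 1-13 5-11z"/><path d="M519 75l-13 6-12-1-11 5-10 9-8 25-5 8-3 16 5 40 29-2 19-13 9-11 9-2 0-77z"/><path d="M190 19l-5 4-2 10 2 6 11 8 4 16 0 38 19-2 5 4 3 36-6 7 12 10 19-15 5-12-1-16 8-18 1-25-16-9-2-10-7-10 2-17-13 3-28 0z"/><path d="M527 156l-8 1-9 11-19 13-26 0-4 2 2 42-5 6-12-4-1 6 17 18 9 6 11 4 27-1 19-19z"/><path d="M219 99l-18 2-6 13-8 7-13 10-11 4-16 13-16 10 4 8 0 13 3 6 7 0 18-10 7 0 15 14 5-9 11 4 9 0 7-6 15-21-11-11 6-7 0-9-2-24z"/>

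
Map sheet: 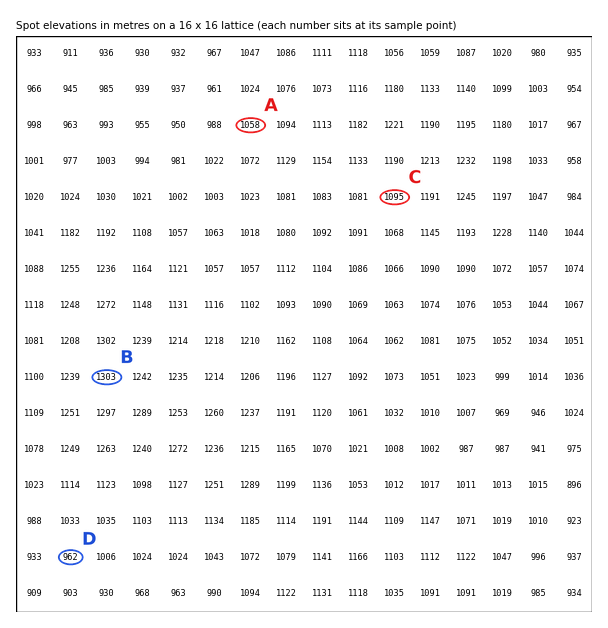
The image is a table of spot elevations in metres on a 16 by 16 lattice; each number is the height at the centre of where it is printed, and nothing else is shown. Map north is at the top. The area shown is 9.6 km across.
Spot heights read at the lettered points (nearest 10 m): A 1060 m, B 1300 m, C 1090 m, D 960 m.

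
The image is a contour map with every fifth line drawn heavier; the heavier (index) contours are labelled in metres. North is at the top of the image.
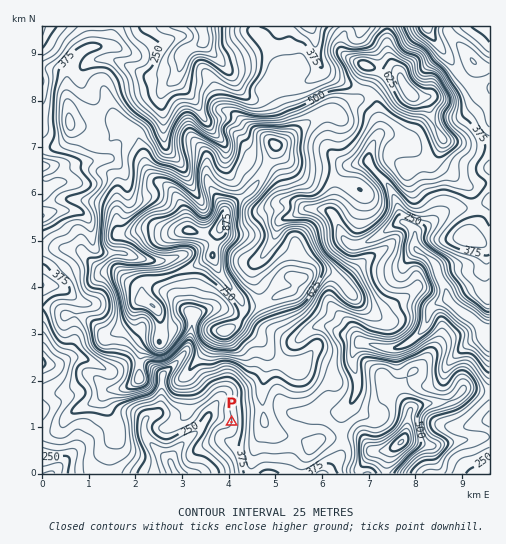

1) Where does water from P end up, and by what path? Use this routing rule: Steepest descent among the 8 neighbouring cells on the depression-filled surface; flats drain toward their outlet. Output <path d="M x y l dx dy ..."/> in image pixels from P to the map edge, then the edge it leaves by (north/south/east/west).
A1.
<path d="M232 422l-4 0-9-5-11 0-3 4-3 5-30 29-1 2 0 7 5 9"/>
exit: south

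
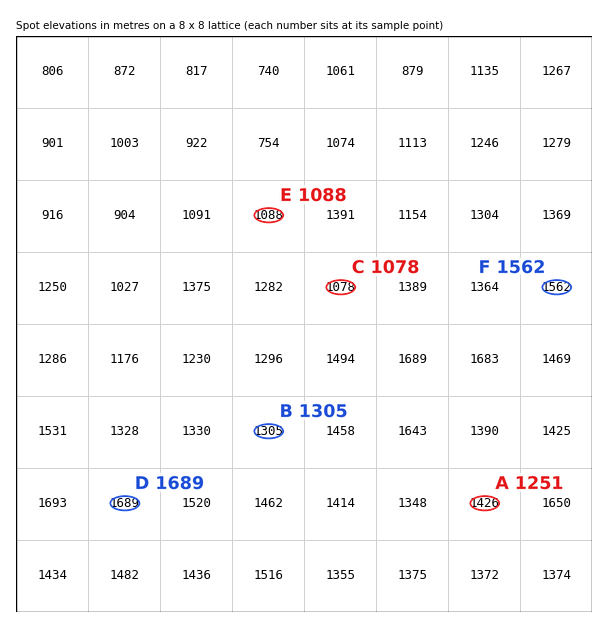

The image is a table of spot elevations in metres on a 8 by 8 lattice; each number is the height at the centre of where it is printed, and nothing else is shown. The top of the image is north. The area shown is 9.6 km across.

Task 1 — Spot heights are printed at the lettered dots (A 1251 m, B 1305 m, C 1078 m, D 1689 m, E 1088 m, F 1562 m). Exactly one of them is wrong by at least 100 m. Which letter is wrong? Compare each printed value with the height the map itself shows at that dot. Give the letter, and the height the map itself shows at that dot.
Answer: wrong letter A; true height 1426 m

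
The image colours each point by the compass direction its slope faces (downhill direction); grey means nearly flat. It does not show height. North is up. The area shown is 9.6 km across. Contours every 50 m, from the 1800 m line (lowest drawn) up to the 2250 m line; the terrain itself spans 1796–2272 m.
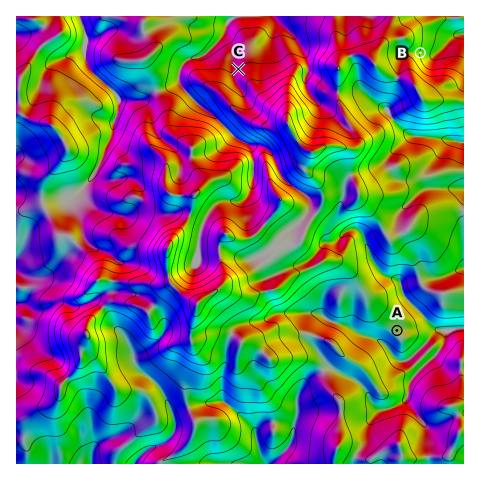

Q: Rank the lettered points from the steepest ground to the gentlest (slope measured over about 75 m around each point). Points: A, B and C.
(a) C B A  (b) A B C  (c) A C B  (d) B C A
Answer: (d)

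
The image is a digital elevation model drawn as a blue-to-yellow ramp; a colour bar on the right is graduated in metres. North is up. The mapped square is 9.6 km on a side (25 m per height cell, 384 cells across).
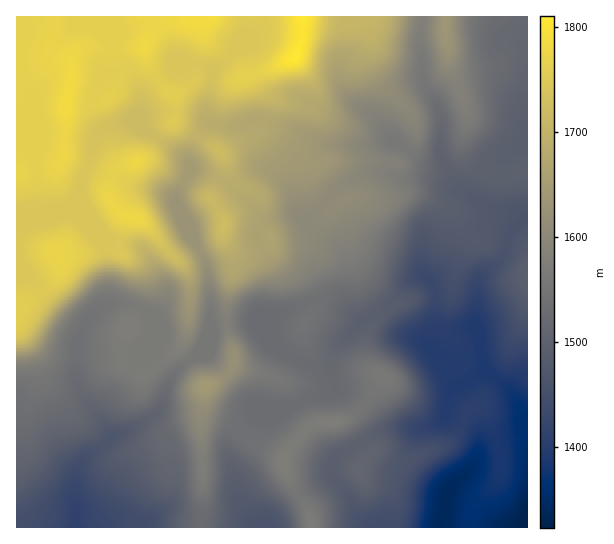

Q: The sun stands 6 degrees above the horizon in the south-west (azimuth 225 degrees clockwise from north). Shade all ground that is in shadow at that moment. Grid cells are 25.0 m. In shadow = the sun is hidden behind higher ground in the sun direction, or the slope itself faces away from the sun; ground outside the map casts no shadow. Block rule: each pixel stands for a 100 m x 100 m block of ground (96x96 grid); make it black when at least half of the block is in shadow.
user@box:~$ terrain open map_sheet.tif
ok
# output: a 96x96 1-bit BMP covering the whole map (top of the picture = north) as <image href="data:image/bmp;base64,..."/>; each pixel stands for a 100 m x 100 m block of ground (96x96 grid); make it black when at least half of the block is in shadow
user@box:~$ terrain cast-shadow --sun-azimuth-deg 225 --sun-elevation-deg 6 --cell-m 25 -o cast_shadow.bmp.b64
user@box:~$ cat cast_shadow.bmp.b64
<image width="96" height="96" href="data:image/bmp;base64,Qk2+BAAAAAAAAD4AAAAoAAAAYAAAAGAAAAABAAEAAAAAAIAEAAATCwAAEwsAAAIAAAAAAAAA////AAAAAAAAAAAAAAAAcAA4AAAAAAAAAAAAcAA4AAAAAAAAAAAA+AA8AAAAAAAAAAAA+AA8AAAAAAAAAAAA/AA8AAAAAAAAAAAB/AA+AAAAAAAABAAB/AA+AAAAAAAABAAD/AAeAAAAAAAADgAD+AAGAAAAAAAADgAH4AAAAAAAAAAADgACAAAAAAAAAAAADwAAAAAAAAAAAAAADwAAAAAAAAAAAAAADwAAAAAAAAAAAAAADgAAAAAAAAAAAAAADgAAAACAAAAAAAAADAAAAAPAAAAAAAAAAAAAAAPgAAAAAAAAAAAAAAPgAAAAAAAAAAAAAADAAAAAAAAAAAAAAAAAAAAAAAAAAAAAOAAAAAAAAAAAAAAAOAAAAAAAAAAAAAAAAAAAAAAAAAAAAAAAAAAOAAAAAAAAAAAAAAA+AAAAAAAAAAAAAAB/AAAAAAAAAAAAAAD/AAAAAAAAHAAAAAH/AAAAAAAAPgAAAAP/AAAAAAAAPBgAAA//gAAAAAAAHD8AAB//gAAAAAAAAH4AAB//gAAAAAAAAH4AAD//gAAAAAAAAH4AAB//wAAEAAAAAP8AAB//wAAGAAAAAP8AAA//wAAHAAAAIP8AAAP/wAADAAAAMH8AAAD/gAAAAAAAcD4AAAAEAAAAAAAAcAAAAAAAAAAAAAAAeAAAAAAAAAAAAAAAOAAAAAAAAAAAAAAAOAAAAAAYAAAAAAAAMAAAAAA8AAAAAAAAMAAAAAB8AAAAAAAAMAAAAAAYAAAAAAAAcAAAAAAAAAAAAAAAcAAAAAAAAAAAAAAA8AAAAAAAAAAAAAAB8AAAAAAAAAAAAAcD8AAAAAAAAAAAAAYH8AAgAAAAAAAAAAAP4AAwAAAAAAAAAAAf4AAwAAAAAAAAAAA/4AB4AAAAAAAAAAA/4AB4AAAAAAAAAAB/wAB4AAAAAAAAAAD/wMB4AAAAAAAAAAH/gMAgAAAAAAAAAAH/gcAAAAAAAAAAAAP/AADAAAAAAAAAAAH/AAHAAAAAAAAAAAD/AAPAAAAYAAAAAAB/gAfAAAAYAAAAAAAPgA+AAAAYAAAAAAADgAAAAAAAAAAAAAAPAAAAAAAAAAAAAAAeAAAAAAAAAAAAAAB+AAAAAAAAAAAAAAH+AIAAAAAEAAAAAAP8AYAAAAAEAAAAAAP4A4AAAAAGAAAAAADAA4AAAAAGAAAAAAAAAAAAAAAGAAAAAAAAAAAAAAAOAAAAAAAAgAAAAYAPAAAAAAAAAAAAB4AfAAAAAAAAAAAADwAfAAAAAAAAAAAAHgA+AQAAAAAAAAAAHAA+AwAAAAAAAAAAOAB8AAAAAAAAAAAAMAB4AAAAAAAAAAAAcABwAAAAAAAAAAAAYAAAAAAAAAAAAAAA4AAAAAAAAAAAAAAB4AAAAAAAAAAAAAAD4AAAAAAAAAAAAAAD4ADAHAAAAAAAAAAD4AHgHAAAAAAAAAAB4AHgPgAAAAAAAAAB4AHgPgAAAAAAAAAB4AHwPgAAAAAAAAAB4AHwfwAAAAAAAAAA4AHwPwAAAAAAAAAA8AHwPwA="/>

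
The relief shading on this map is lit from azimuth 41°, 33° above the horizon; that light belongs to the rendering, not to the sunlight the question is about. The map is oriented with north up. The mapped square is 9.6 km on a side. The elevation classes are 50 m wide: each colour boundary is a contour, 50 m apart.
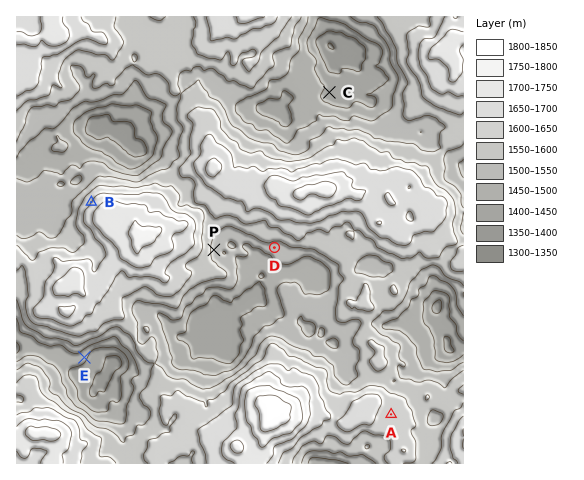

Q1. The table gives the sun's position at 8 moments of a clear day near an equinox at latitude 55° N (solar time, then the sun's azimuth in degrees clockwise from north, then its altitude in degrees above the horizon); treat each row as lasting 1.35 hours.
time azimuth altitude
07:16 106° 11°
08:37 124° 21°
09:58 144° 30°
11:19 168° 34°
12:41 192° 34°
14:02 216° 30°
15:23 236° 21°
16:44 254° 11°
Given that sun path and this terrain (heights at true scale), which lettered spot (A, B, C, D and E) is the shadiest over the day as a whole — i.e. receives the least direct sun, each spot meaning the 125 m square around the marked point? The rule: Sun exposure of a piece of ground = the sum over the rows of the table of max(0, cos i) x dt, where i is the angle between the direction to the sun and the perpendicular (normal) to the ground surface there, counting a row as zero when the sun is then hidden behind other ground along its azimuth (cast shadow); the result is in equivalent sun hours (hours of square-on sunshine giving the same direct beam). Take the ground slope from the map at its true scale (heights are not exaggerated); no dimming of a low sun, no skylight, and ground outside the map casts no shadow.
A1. B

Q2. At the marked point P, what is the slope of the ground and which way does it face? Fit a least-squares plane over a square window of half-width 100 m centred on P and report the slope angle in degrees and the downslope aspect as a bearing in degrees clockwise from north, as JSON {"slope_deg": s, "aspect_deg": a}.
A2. {"slope_deg": 12, "aspect_deg": 86}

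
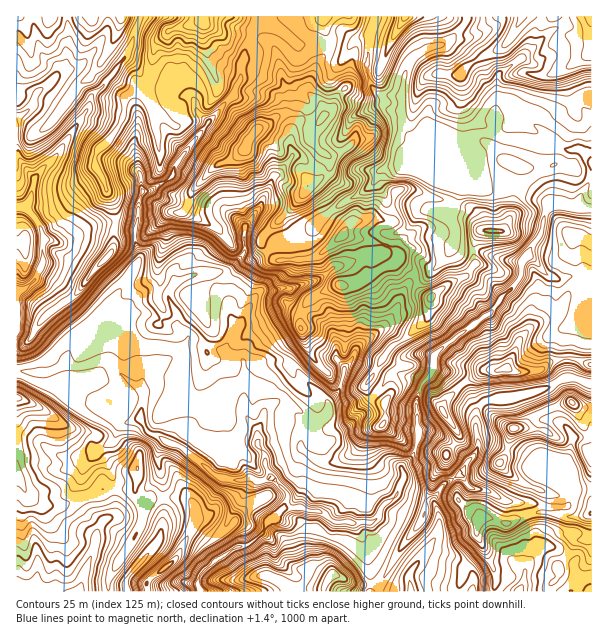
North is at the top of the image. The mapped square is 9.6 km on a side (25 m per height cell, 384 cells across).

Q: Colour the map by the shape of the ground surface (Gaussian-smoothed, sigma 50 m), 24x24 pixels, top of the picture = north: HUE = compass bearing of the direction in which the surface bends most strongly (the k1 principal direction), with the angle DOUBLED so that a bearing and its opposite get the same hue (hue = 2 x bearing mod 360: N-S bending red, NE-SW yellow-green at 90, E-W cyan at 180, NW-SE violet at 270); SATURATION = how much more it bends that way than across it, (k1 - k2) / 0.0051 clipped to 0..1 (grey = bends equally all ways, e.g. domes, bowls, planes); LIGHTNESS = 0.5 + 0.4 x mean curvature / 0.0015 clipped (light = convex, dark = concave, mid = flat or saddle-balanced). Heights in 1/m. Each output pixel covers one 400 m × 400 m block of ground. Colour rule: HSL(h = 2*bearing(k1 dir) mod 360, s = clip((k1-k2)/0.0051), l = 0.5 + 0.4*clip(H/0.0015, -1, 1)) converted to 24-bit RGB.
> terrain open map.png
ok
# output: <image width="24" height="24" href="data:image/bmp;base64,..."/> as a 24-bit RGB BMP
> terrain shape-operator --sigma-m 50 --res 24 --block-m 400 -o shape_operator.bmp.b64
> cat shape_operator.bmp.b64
<image width="24" height="24" href="data:image/bmp;base64,Qk32BgAAAAAAADYAAAAoAAAAGAAAABgAAAABABgAAAAAAMAGAAATCwAAEwsAAAAAAAAAAAAAWIRdk2xdPIeCzq+PBkRe/s3OvdcQAB4zbnD+t3HsjODhnFnCdH3E0PS7ORe2x6eDNlB8cHqQs3l/aB7kh327Sm+Rv6WLZlZ/R1yUn5duh6l6OWx66a6yCCsd/M/cpFPDATIIJFoYyDxwdcChltPKv1JBcT9txXOJO4hhUmR5aiI9sPKgZENQUHlvrXNRpGFLeEqJjK+DkoRlOG1ytXxyxlLBLnBQ35ihp37YWuTBAEwrwJRJk71ddzkghFYjelCW8LfCCxgwz3nF6LB8mIDVOWJGd4VItZtIdY6pf5+km4CrhlyOQ2xQypyDRWSNpMycip3Vy0KsTjPPCI4RbzQOwlN3kMmKHG5XuldYfACN1PfirLbVhiY40zCYbcLQkYnRhK6XbnKXVV6IspC4nWewVLl3W324pM21SAwNZmcTuyEOzT25cJ+EfntchYNeV7ajKhhCvf8aT6UAgyEQa8x1ecPRkWShpFhBpqd2hFhPVXdNR4Jpknqyc63fctl2NQkUg6fEp9HcTReqka2Gd5KvtX/Dr51hVC8dBmRx9tXXCJGmP5/d5sKmQlRRaltAasRalHRUkHlql7vNVpfEOKZVnxsjcCwhiK2ogIaBp35YRGWafp18iWOITx5Y9sHbx/LdADdjgFob9/7NCAYt9tLJRFTMk9nkLq5yjM/Vo+LqeC9Lc1JOnIxqS1qbkIKWeIF2gIR8oGZ1T4uGiG5ka5JXYSGHNcIa9ejDCQIx2PbVnkstGKecSqk40GKw1ETan+Xp11RCai85h3eGfoWCnIpxUmKMgnx6lHx/dn92fG6Ig2eEhadqXRYtAOnp9uvV1NVSADuORuN263vCo2E3Ul4hHTIKDFUJdj8QZX8VRXJMiXttjYFkkGlsboaAb31xm3h4dJaXgV1meVNpaSFH0PzPABRfzbVI24Jr5uJoABozem7O3dvw29X2j5XmtYfonrrs/8zbI11ETHBbgXuOhHeJk2pzZZp8iWlMV6lWgGSjfleL1G+Dn92Xpi+pCzgn31VY54yqHXItAjEOr3Nuym9tq2lCUWNBcmxOFy3B99TpKnpGRHNhanF+o15qmUSgkb+bh2qOSV17fziS1fbXrkhnlldrWJKNNHlas1Ji48PASGWsATIRt7NcxZCEkGabb3t8DGs7rGxz/M/hHlA/SXJ8t7FvPoqdro+YjGWHfUlFDlUYVpsA5jCIzsHehX68WoCILqeJ8c7itG22gmTMAjEgyKOSh2WfknGGROPRJXxST5+d/c7gEUMxwj41TYdAgnZCYCQgwRqprtPpws3uMtSONnAjoXdrw4u/XLV2Ils3zGebuXTXJteoDGmCpnBUg4xq08ybCBZqYIJNvLZf0If5tQBmpZk5IRcTt/O4AD++xd2SaHxUfVCw15rSU6OFTqNZwYCXZFV5Vjpz1VQ6wNibDE9Vt4iGiJqxqx58eni3f2Bibn891OkqYwDG7dX2oOrriN52ASAy3X9qx2dHLFozXb9evo7HeLrEP4+WnVKKP1uOqdba6MXYOjKzVtChnEpiJIWJpoaRlWeZ1+K5raraACwz5mjW6pWUS1Y7spNjE0NE3aazyJG1KH01JYAt3HWqb27MWm63R6Z1dGlBlo1DjUNAXls0c4w+gIcjOHxruHO9zeu6dzM88wL/ADMa4qm+4aHmssKEK5KNO7ZLuGZ0mc9dZ0YfI2kfeE03e2pqf39/eW6AkJqAloCmgIOuYGqy3lbOI2JHOXh19dHSPzaAWNml3yVOCTMkxHme8NreR16sLzWBkcWDz2fWxrXgOoKVcXt9f39/f398b5KPi5Nnf3BaiW9RfmtHPJm36sPVCzYvjXNM44KVN8J/qoa6EWe9I1ozzruh577gRF2Xw5OSLJFeiNRgtT3CkU1pflRhjZdcWH9njnqKhnKOgHWLgIqfOYtjp55s13OfHGlq05ejbbWahXxvnjyfJ+NkNW4ttJJMoXWPbbKb4Ji5M6aBazAxzkx6OVNcwLWEUXFsamBNcGFFZ3lFbolUqnaJO3ZhsFtrJtl7N6pfs21wc2x5bVl5xsySMWl4fY5TXKmEs5NqTbVFog6vq9uCLVmou7Ph48DmmEuPH2m+p5zgy6fYm0+kdaZinVplgU6VxZ9aE1dYzYKAiGBMe5xenqRnQGRyeKh1dFdhnYRZT41VKR+S6sGuHEU4TmYqfnlJ1JDT0neYJWo+kJRwrIasWWWUt7CNZEuWTpSlddpcI3F/4mCTzqWbcbizRm+Vin9ogWp8p5h/pl6CMomOxmRtqmvHdq2yMYuGjYtMxXhhW2yiUZVpoH5v"/>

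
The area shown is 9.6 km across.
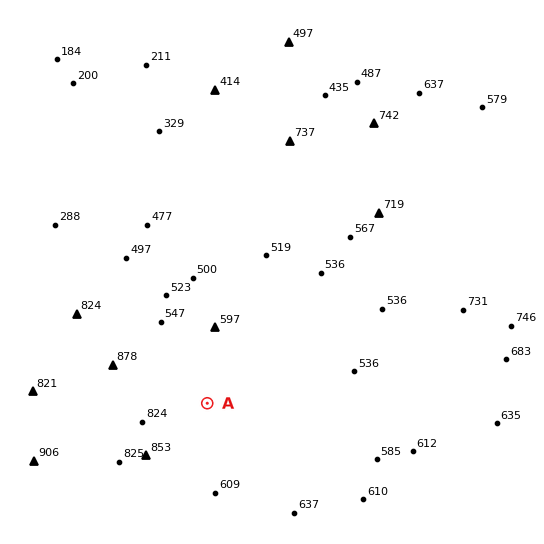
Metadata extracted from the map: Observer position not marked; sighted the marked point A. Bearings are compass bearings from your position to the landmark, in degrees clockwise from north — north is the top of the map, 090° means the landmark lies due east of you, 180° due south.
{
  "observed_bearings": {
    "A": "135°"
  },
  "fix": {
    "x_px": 52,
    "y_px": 248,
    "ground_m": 370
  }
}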